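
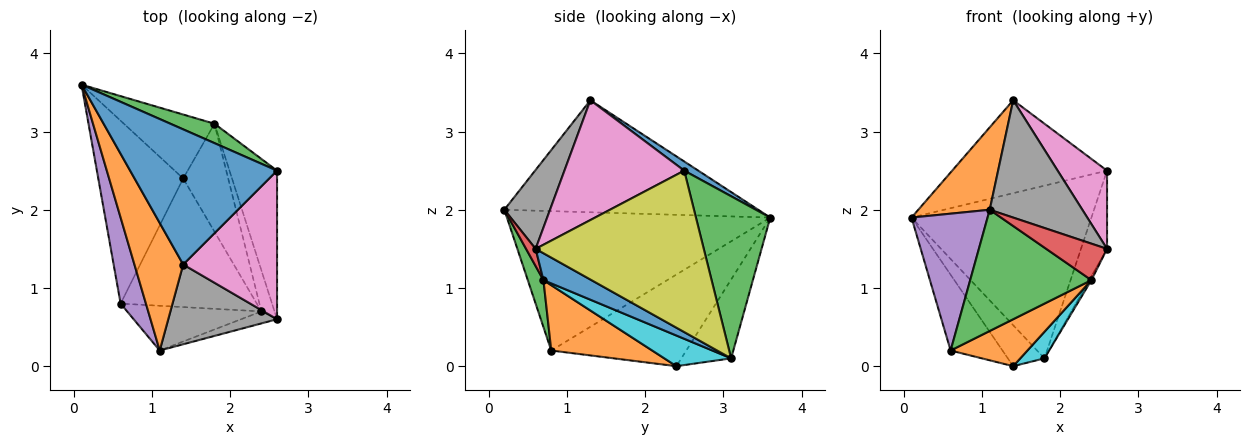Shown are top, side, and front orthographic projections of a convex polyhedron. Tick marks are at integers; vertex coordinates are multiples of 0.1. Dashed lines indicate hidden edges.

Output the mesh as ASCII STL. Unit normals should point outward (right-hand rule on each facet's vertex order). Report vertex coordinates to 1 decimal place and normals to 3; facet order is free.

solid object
 facet normal 0.051 0.566 0.823
  outer loop
   vertex 1.4 1.3 3.4
   vertex 2.6 2.5 2.5
   vertex 0.1 3.6 1.9
  endloop
 endfacet
 facet normal -0.888 -0.250 0.386
  outer loop
   vertex 1.4 1.3 3.4
   vertex 0.1 3.6 1.9
   vertex 1.1 0.2 2.0
  endloop
 endfacet
 facet normal 0.380 0.919 0.103
  outer loop
   vertex 1.8 3.1 0.1
   vertex 0.1 3.6 1.9
   vertex 2.6 2.5 2.5
  endloop
 endfacet
 facet normal -0.591 0.435 -0.679
  outer loop
   vertex 1.8 3.1 0.1
   vertex 1.4 2.4 0.0
   vertex 0.1 3.6 1.9
  endloop
 endfacet
 facet normal -0.946 -0.273 0.172
  outer loop
   vertex 0.6 0.8 0.2
   vertex 1.1 0.2 2.0
   vertex 0.1 3.6 1.9
  endloop
 endfacet
 facet normal -0.706 0.271 -0.654
  outer loop
   vertex 0.6 0.8 0.2
   vertex 0.1 3.6 1.9
   vertex 1.4 2.4 0.0
  endloop
 endfacet
 facet normal 0.749 -0.309 0.587
  outer loop
   vertex 2.6 0.6 1.5
   vertex 2.6 2.5 2.5
   vertex 1.4 1.3 3.4
  endloop
 endfacet
 facet normal 0.378 -0.766 0.521
  outer loop
   vertex 2.6 0.6 1.5
   vertex 1.4 1.3 3.4
   vertex 1.1 0.2 2.0
  endloop
 endfacet
 facet normal 0.949 0.147 -0.279
  outer loop
   vertex 2.6 0.6 1.5
   vertex 1.8 3.1 0.1
   vertex 2.6 2.5 2.5
  endloop
 endfacet
 facet normal 0.552 -0.200 -0.810
  outer loop
   vertex 2.4 0.7 1.1
   vertex 1.4 2.4 0.0
   vertex 1.8 3.1 0.1
  endloop
 endfacet
 facet normal 0.898 0.042 -0.438
  outer loop
   vertex 2.4 0.7 1.1
   vertex 1.8 3.1 0.1
   vertex 2.6 0.6 1.5
  endloop
 endfacet
 facet normal 0.411 -0.312 -0.856
  outer loop
   vertex 2.4 0.7 1.1
   vertex 0.6 0.8 0.2
   vertex 1.4 2.4 0.0
  endloop
 endfacet
 facet normal 0.120 -0.931 -0.344
  outer loop
   vertex 2.4 0.7 1.1
   vertex 1.1 0.2 2.0
   vertex 0.6 0.8 0.2
  endloop
 endfacet
 facet normal 0.148 -0.940 -0.309
  outer loop
   vertex 2.4 0.7 1.1
   vertex 2.6 0.6 1.5
   vertex 1.1 0.2 2.0
  endloop
 endfacet
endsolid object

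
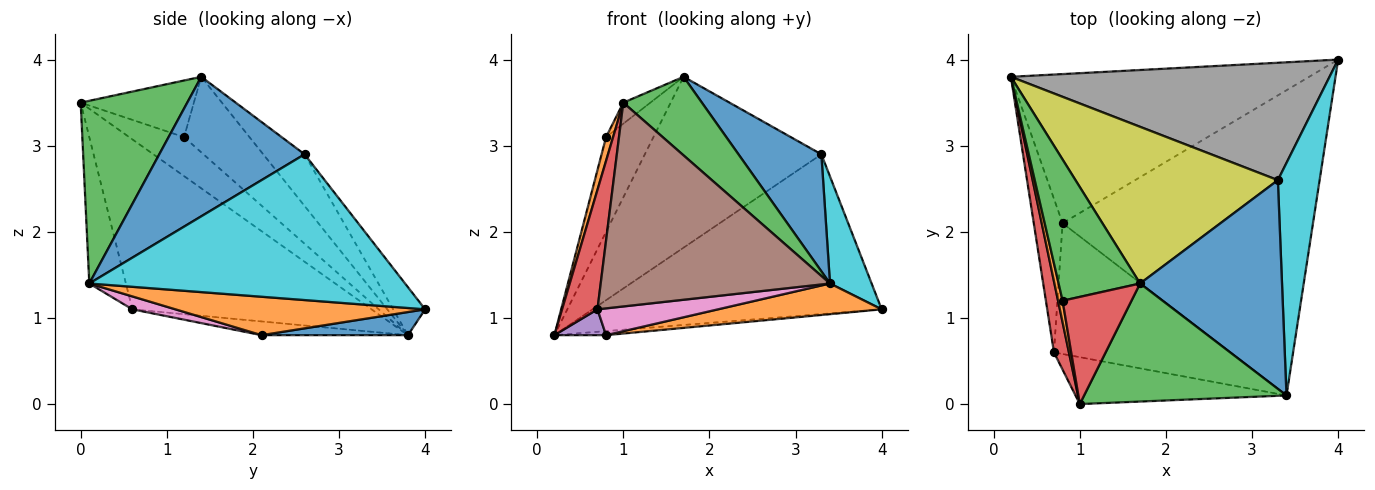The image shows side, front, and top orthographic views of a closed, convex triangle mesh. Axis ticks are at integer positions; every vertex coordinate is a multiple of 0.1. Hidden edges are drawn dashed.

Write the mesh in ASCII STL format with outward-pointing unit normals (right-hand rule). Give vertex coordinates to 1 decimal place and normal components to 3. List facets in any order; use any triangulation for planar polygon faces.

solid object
 facet normal 0.077 0.027 -0.997
  outer loop
   vertex 0.8 2.1 0.8
   vertex 0.2 3.8 0.8
   vertex 4.0 4.0 1.1
  endloop
 endfacet
 facet normal 0.151 -0.099 -0.984
  outer loop
   vertex 3.4 0.1 1.4
   vertex 0.8 2.1 0.8
   vertex 4.0 4.0 1.1
  endloop
 endfacet
 facet normal 0.601 -0.443 0.665
  outer loop
   vertex 1.7 1.4 3.8
   vertex 1.0 0.0 3.5
   vertex 3.4 0.1 1.4
  endloop
 endfacet
 facet normal -0.985 -0.146 0.087
  outer loop
   vertex 0.7 0.6 1.1
   vertex 1.0 0.0 3.5
   vertex 0.2 3.8 0.8
  endloop
 endfacet
 facet normal -0.425 -0.150 -0.892
  outer loop
   vertex 0.7 0.6 1.1
   vertex 0.2 3.8 0.8
   vertex 0.8 2.1 0.8
  endloop
 endfacet
 facet normal -0.154 -0.963 -0.222
  outer loop
   vertex 0.7 0.6 1.1
   vertex 3.4 0.1 1.4
   vertex 1.0 0.0 3.5
  endloop
 endfacet
 facet normal 0.071 -0.200 -0.977
  outer loop
   vertex 0.7 0.6 1.1
   vertex 0.8 2.1 0.8
   vertex 3.4 0.1 1.4
  endloop
 endfacet
 facet normal -0.089 0.803 0.590
  outer loop
   vertex 3.3 2.6 2.9
   vertex 4.0 4.0 1.1
   vertex 0.2 3.8 0.8
  endloop
 endfacet
 facet normal -0.170 0.726 0.666
  outer loop
   vertex 3.3 2.6 2.9
   vertex 0.2 3.8 0.8
   vertex 1.7 1.4 3.8
  endloop
 endfacet
 facet normal 0.954 -0.126 0.273
  outer loop
   vertex 3.3 2.6 2.9
   vertex 3.4 0.1 1.4
   vertex 4.0 4.0 1.1
  endloop
 endfacet
 facet normal 0.651 -0.371 0.662
  outer loop
   vertex 3.3 2.6 2.9
   vertex 1.7 1.4 3.8
   vertex 3.4 0.1 1.4
  endloop
 endfacet
 facet normal -0.985 -0.126 0.115
  outer loop
   vertex 0.8 1.2 3.1
   vertex 0.2 3.8 0.8
   vertex 1.0 0.0 3.5
  endloop
 endfacet
 facet normal -0.610 0.441 0.658
  outer loop
   vertex 0.8 1.2 3.1
   vertex 1.7 1.4 3.8
   vertex 0.2 3.8 0.8
  endloop
 endfacet
 facet normal -0.628 0.150 0.764
  outer loop
   vertex 0.8 1.2 3.1
   vertex 1.0 0.0 3.5
   vertex 1.7 1.4 3.8
  endloop
 endfacet
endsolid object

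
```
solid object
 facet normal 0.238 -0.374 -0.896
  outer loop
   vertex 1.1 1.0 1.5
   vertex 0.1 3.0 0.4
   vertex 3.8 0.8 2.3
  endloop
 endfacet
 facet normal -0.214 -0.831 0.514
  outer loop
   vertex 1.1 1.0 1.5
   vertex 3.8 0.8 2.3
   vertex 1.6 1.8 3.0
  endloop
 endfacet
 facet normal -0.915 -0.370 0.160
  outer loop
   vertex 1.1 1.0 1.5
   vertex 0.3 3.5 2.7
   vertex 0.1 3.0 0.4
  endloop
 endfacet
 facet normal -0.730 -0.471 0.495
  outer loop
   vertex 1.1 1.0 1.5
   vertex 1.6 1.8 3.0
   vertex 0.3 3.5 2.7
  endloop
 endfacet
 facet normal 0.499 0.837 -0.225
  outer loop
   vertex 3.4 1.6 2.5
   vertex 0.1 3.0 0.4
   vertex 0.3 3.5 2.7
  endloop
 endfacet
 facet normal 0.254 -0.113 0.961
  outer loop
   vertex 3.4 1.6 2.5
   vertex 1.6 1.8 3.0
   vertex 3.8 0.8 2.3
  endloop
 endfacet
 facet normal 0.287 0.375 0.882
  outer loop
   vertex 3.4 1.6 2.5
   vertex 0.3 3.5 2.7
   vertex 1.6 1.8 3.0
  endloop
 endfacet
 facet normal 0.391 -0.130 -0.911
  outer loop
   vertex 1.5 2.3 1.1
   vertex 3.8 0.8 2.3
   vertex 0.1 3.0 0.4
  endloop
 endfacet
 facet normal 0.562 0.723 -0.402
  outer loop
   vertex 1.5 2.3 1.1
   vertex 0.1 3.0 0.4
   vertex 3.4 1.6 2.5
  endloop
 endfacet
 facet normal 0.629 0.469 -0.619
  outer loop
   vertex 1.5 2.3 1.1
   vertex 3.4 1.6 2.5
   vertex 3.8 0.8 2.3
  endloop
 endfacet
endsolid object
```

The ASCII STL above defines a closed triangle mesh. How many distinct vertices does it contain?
7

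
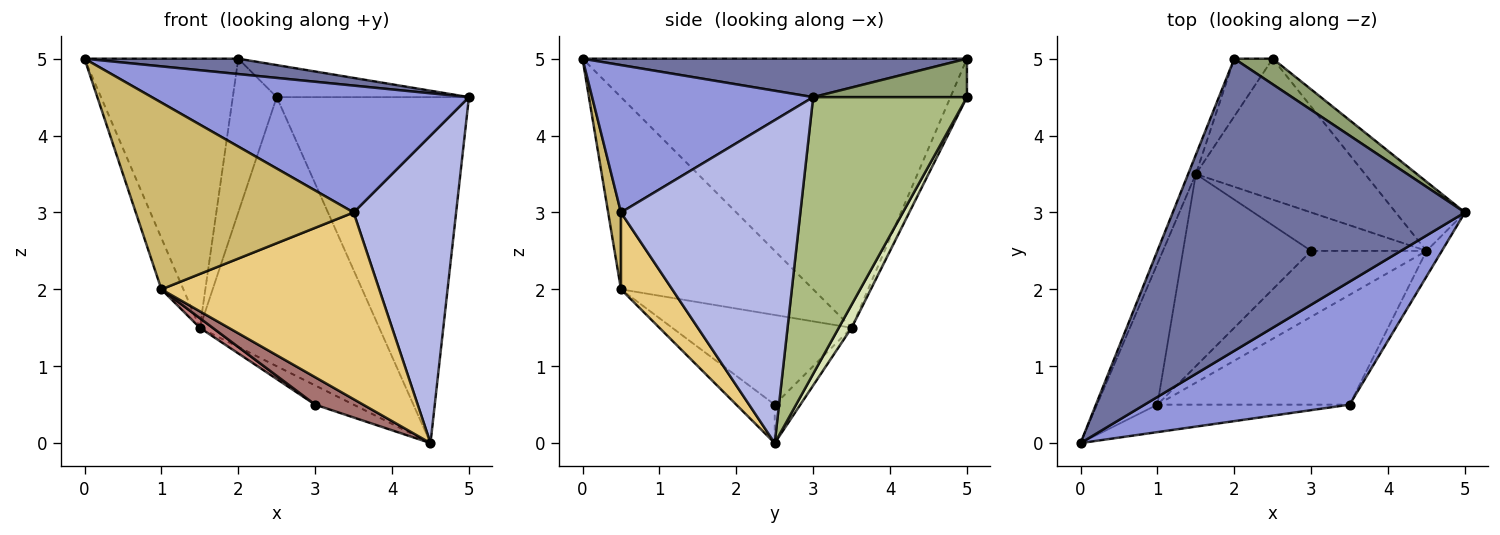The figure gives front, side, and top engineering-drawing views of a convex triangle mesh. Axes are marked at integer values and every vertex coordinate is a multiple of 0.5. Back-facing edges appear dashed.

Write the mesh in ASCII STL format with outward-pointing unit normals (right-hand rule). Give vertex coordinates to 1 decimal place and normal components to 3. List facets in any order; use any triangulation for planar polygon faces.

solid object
 facet normal 0.130 -0.052 0.990
  outer loop
   vertex 2.0 5.0 5.0
   vertex 0.0 0.0 5.0
   vertex 5.0 3.0 4.5
  endloop
 endfacet
 facet normal -0.928 0.371 -0.027
  outer loop
   vertex 1.5 3.5 1.5
   vertex 0.0 0.0 5.0
   vertex 2.0 5.0 5.0
  endloop
 endfacet
 facet normal 0.447 -0.642 0.623
  outer loop
   vertex 3.5 0.5 3.0
   vertex 5.0 3.0 4.5
   vertex 0.0 0.0 5.0
  endloop
 endfacet
 facet normal 0.868 -0.496 -0.041
  outer loop
   vertex 3.5 0.5 3.0
   vertex 4.5 2.5 0.0
   vertex 5.0 3.0 4.5
  endloop
 endfacet
 facet normal 0.530 0.662 0.530
  outer loop
   vertex 2.5 5.0 4.5
   vertex 2.0 5.0 5.0
   vertex 5.0 3.0 4.5
  endloop
 endfacet
 facet normal 0.617 0.772 -0.154
  outer loop
   vertex 2.5 5.0 4.5
   vertex 5.0 3.0 4.5
   vertex 4.5 2.5 0.0
  endloop
 endfacet
 facet normal -0.331 0.883 -0.331
  outer loop
   vertex 2.5 5.0 4.5
   vertex 1.5 3.5 1.5
   vertex 2.0 5.0 5.0
  endloop
 endfacet
 facet normal 0.063 0.884 -0.463
  outer loop
   vertex 2.5 5.0 4.5
   vertex 4.5 2.5 0.0
   vertex 1.5 3.5 1.5
  endloop
 endfacet
 facet normal -0.948 0.108 -0.298
  outer loop
   vertex 1.0 0.5 2.0
   vertex 0.0 0.0 5.0
   vertex 1.5 3.5 1.5
  endloop
 endfacet
 facet normal 0.058 -0.988 -0.145
  outer loop
   vertex 1.0 0.5 2.0
   vertex 3.5 0.5 3.0
   vertex 0.0 0.0 5.0
  endloop
 endfacet
 facet normal 0.199 -0.845 -0.497
  outer loop
   vertex 1.0 0.5 2.0
   vertex 4.5 2.5 0.0
   vertex 3.5 0.5 3.0
  endloop
 endfacet
 facet normal -0.286 0.429 -0.857
  outer loop
   vertex 3.0 2.5 0.5
   vertex 1.5 3.5 1.5
   vertex 4.5 2.5 0.0
  endloop
 endfacet
 facet normal -0.294 -0.368 -0.882
  outer loop
   vertex 3.0 2.5 0.5
   vertex 4.5 2.5 0.0
   vertex 1.0 0.5 2.0
  endloop
 endfacet
 facet normal -0.573 -0.041 -0.819
  outer loop
   vertex 3.0 2.5 0.5
   vertex 1.0 0.5 2.0
   vertex 1.5 3.5 1.5
  endloop
 endfacet
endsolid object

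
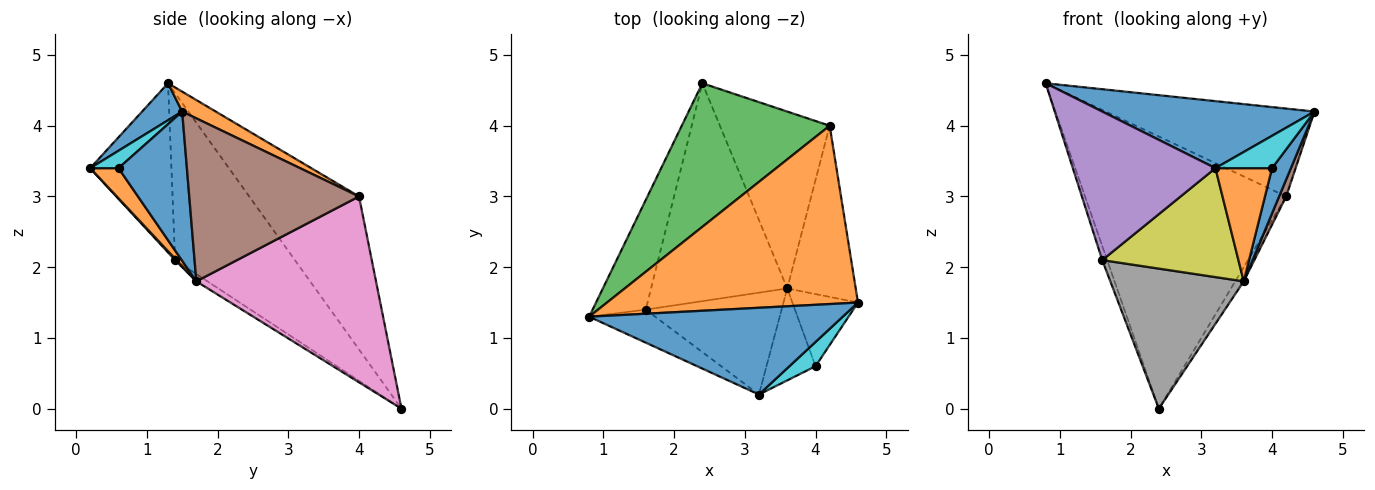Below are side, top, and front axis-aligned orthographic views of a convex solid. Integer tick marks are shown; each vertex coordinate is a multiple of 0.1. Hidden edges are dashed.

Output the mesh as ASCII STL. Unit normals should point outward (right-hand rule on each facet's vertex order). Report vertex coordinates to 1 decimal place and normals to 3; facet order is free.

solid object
 facet normal 0.115 -0.607 0.786
  outer loop
   vertex 3.2 0.2 3.4
   vertex 4.6 1.5 4.2
   vertex 0.8 1.3 4.6
  endloop
 endfacet
 facet normal 0.071 0.441 0.895
  outer loop
   vertex 4.2 4.0 3.0
   vertex 0.8 1.3 4.6
   vertex 4.6 1.5 4.2
  endloop
 endfacet
 facet normal -0.435 0.797 0.420
  outer loop
   vertex 4.2 4.0 3.0
   vertex 2.4 4.6 0.0
   vertex 0.8 1.3 4.6
  endloop
 endfacet
 facet normal -0.952 0.039 -0.303
  outer loop
   vertex 1.6 1.4 2.1
   vertex 0.8 1.3 4.6
   vertex 2.4 4.6 0.0
  endloop
 endfacet
 facet normal -0.486 -0.853 -0.190
  outer loop
   vertex 1.6 1.4 2.1
   vertex 3.2 0.2 3.4
   vertex 0.8 1.3 4.6
  endloop
 endfacet
 facet normal 0.921 -0.038 -0.387
  outer loop
   vertex 3.6 1.7 1.8
   vertex 4.2 4.0 3.0
   vertex 4.6 1.5 4.2
  endloop
 endfacet
 facet normal 0.860 0.041 -0.508
  outer loop
   vertex 3.6 1.7 1.8
   vertex 2.4 4.6 0.0
   vertex 4.2 4.0 3.0
  endloop
 endfacet
 facet normal -0.045 -0.540 -0.840
  outer loop
   vertex 3.6 1.7 1.8
   vertex 1.6 1.4 2.1
   vertex 2.4 4.6 0.0
  endloop
 endfacet
 facet normal 0.007 -0.730 -0.683
  outer loop
   vertex 3.6 1.7 1.8
   vertex 3.2 0.2 3.4
   vertex 1.6 1.4 2.1
  endloop
 endfacet
 facet normal 0.371 -0.743 0.557
  outer loop
   vertex 4.0 0.6 3.4
   vertex 4.6 1.5 4.2
   vertex 3.2 0.2 3.4
  endloop
 endfacet
 facet normal 0.888 -0.245 -0.390
  outer loop
   vertex 4.0 0.6 3.4
   vertex 3.6 1.7 1.8
   vertex 4.6 1.5 4.2
  endloop
 endfacet
 facet normal 0.362 -0.724 -0.588
  outer loop
   vertex 4.0 0.6 3.4
   vertex 3.2 0.2 3.4
   vertex 3.6 1.7 1.8
  endloop
 endfacet
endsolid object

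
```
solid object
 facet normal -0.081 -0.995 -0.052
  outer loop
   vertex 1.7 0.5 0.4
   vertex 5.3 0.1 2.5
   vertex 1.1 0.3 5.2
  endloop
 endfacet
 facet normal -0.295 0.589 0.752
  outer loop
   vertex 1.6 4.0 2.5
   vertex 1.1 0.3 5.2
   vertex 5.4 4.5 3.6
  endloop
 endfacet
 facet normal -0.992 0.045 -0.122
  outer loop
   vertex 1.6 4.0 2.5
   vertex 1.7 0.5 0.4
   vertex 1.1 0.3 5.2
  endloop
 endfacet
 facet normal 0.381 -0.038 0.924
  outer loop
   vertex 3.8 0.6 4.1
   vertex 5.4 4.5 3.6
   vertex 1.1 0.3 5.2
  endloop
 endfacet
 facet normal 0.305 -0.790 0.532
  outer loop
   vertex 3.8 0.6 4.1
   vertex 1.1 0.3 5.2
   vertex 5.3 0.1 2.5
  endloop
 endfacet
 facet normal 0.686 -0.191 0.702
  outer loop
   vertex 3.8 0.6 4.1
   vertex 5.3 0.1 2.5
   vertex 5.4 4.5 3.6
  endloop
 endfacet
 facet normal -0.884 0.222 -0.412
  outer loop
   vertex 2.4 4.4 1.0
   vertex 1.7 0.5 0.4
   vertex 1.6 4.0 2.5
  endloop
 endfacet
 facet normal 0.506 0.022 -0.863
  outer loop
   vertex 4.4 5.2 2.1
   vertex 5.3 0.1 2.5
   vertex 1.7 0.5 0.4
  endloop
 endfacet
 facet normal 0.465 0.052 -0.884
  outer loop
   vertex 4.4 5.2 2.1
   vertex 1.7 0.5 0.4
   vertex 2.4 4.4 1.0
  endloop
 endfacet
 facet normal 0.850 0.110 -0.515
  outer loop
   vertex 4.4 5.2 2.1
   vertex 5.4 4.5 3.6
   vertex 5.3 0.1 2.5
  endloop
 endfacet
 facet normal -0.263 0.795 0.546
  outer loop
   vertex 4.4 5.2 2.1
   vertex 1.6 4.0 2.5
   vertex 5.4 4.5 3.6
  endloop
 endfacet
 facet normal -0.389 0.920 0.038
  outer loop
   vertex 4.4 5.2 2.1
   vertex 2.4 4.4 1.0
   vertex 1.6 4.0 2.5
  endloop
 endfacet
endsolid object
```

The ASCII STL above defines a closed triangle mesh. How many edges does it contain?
18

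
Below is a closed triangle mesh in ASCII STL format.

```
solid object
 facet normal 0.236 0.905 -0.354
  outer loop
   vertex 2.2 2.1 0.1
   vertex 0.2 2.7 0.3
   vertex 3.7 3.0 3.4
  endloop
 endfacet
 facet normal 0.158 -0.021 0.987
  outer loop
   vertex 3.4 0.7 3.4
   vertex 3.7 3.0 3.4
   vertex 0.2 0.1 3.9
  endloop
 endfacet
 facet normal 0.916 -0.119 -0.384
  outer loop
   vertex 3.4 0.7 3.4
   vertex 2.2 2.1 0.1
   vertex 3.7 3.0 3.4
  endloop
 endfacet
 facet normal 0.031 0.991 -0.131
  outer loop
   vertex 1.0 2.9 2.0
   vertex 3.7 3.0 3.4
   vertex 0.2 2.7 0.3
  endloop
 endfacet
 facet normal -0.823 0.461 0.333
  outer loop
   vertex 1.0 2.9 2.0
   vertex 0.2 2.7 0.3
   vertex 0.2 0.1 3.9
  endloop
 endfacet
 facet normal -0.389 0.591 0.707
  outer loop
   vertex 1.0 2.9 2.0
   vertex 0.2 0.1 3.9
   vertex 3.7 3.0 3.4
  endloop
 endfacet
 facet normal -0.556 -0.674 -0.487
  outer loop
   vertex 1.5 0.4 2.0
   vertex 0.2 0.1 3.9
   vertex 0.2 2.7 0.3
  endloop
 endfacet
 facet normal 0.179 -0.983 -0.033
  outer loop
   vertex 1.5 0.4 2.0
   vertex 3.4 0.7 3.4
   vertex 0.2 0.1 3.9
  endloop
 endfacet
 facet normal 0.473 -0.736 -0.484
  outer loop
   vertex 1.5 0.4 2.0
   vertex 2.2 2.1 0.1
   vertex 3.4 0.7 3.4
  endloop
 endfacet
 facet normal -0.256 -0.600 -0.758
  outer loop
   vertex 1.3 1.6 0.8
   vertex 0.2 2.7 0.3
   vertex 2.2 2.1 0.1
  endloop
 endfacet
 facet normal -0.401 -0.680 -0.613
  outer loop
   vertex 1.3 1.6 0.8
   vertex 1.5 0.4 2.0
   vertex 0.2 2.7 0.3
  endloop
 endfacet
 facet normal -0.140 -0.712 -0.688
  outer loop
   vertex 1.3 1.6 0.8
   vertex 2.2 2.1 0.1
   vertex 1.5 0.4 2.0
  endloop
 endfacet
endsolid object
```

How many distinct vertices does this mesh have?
8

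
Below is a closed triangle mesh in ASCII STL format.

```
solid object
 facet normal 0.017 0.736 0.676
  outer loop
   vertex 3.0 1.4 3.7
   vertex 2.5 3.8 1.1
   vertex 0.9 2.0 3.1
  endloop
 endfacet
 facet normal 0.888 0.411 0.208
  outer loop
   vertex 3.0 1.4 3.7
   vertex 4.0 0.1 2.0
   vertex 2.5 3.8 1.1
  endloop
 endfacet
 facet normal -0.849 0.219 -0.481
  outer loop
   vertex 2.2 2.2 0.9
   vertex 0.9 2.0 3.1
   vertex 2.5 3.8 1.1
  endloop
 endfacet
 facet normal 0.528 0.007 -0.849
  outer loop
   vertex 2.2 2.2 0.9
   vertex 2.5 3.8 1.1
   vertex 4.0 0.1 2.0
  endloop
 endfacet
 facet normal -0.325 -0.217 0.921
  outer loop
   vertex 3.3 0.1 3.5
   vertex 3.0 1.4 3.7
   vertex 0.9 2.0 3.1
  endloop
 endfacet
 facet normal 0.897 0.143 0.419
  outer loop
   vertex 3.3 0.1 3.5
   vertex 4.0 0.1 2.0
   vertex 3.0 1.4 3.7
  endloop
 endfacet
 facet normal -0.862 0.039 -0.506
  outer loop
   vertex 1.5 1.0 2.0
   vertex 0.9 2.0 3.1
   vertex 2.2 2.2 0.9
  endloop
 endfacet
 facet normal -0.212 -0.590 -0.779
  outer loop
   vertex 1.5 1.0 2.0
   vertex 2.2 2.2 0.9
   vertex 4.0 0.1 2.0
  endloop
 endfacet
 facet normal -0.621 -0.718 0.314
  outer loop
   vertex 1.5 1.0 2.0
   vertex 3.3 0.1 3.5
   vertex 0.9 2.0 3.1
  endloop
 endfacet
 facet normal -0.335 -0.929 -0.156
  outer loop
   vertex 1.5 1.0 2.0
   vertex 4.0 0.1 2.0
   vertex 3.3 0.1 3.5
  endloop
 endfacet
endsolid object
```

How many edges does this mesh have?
15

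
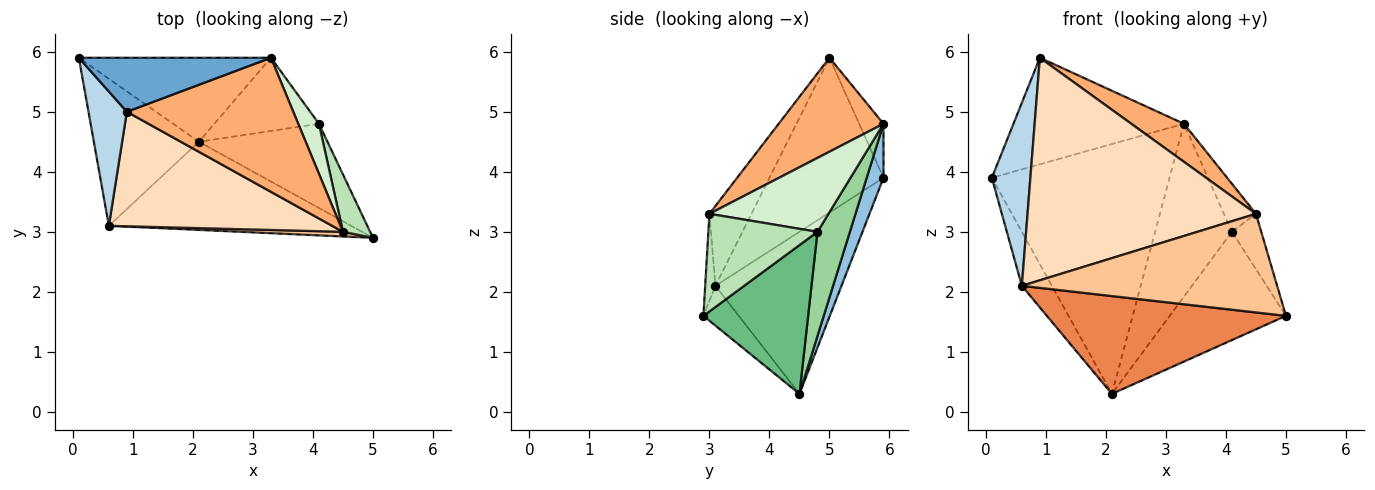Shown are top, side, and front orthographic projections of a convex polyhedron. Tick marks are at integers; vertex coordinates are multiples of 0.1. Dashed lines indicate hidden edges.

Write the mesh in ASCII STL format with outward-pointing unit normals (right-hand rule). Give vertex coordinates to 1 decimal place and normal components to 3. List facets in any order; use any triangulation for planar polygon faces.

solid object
 facet normal -0.126 0.885 0.449
  outer loop
   vertex 3.3 5.9 4.8
   vertex 0.1 5.9 3.9
   vertex 0.9 5.0 5.9
  endloop
 endfacet
 facet normal 0.089 0.944 -0.318
  outer loop
   vertex 3.3 5.9 4.8
   vertex 2.1 4.5 0.3
   vertex 0.1 5.9 3.9
  endloop
 endfacet
 facet normal -0.922 -0.312 0.229
  outer loop
   vertex 0.6 3.1 2.1
   vertex 0.9 5.0 5.9
   vertex 0.1 5.9 3.9
  endloop
 endfacet
 facet normal -0.823 0.196 -0.533
  outer loop
   vertex 0.6 3.1 2.1
   vertex 0.1 5.9 3.9
   vertex 2.1 4.5 0.3
  endloop
 endfacet
 facet normal -0.109 -0.738 -0.665
  outer loop
   vertex 0.6 3.1 2.1
   vertex 2.1 4.5 0.3
   vertex 5.0 2.9 1.6
  endloop
 endfacet
 facet normal 0.477 -0.240 0.845
  outer loop
   vertex 4.5 3.0 3.3
   vertex 3.3 5.9 4.8
   vertex 0.9 5.0 5.9
  endloop
 endfacet
 facet normal -0.040 -0.998 0.047
  outer loop
   vertex 4.5 3.0 3.3
   vertex 0.6 3.1 2.1
   vertex 5.0 2.9 1.6
  endloop
 endfacet
 facet normal -0.161 -0.878 0.452
  outer loop
   vertex 4.5 3.0 3.3
   vertex 0.9 5.0 5.9
   vertex 0.6 3.1 2.1
  endloop
 endfacet
 facet normal 0.579 0.643 -0.501
  outer loop
   vertex 4.1 4.8 3.0
   vertex 5.0 2.9 1.6
   vertex 2.1 4.5 0.3
  endloop
 endfacet
 facet normal 0.362 0.858 -0.364
  outer loop
   vertex 4.1 4.8 3.0
   vertex 2.1 4.5 0.3
   vertex 3.3 5.9 4.8
  endloop
 endfacet
 facet normal 0.933 0.251 0.260
  outer loop
   vertex 4.1 4.8 3.0
   vertex 4.5 3.0 3.3
   vertex 5.0 2.9 1.6
  endloop
 endfacet
 facet normal 0.932 0.251 0.261
  outer loop
   vertex 4.1 4.8 3.0
   vertex 3.3 5.9 4.8
   vertex 4.5 3.0 3.3
  endloop
 endfacet
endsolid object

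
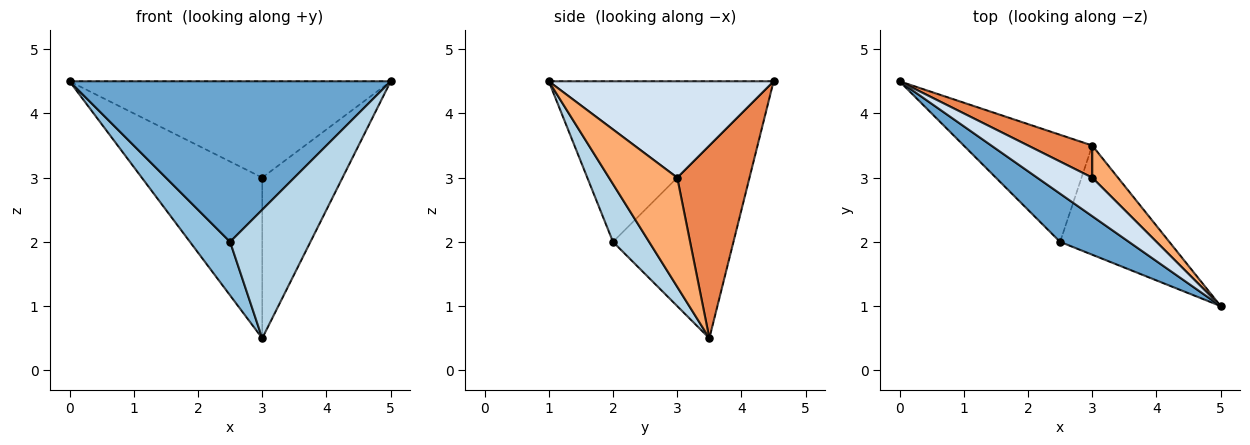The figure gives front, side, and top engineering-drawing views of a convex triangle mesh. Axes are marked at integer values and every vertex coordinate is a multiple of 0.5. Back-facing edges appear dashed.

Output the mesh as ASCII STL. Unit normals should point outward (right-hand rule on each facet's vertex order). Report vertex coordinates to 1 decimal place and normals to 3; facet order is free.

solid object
 facet normal -0.557 -0.796 0.239
  outer loop
   vertex 2.5 2.0 2.0
   vertex 5.0 1.0 4.5
   vertex 0.0 4.5 4.5
  endloop
 endfacet
 facet normal -0.802 -0.267 -0.535
  outer loop
   vertex 2.5 2.0 2.0
   vertex 0.0 4.5 4.5
   vertex 3.0 3.5 0.5
  endloop
 endfacet
 facet normal 0.324 -0.721 -0.613
  outer loop
   vertex 2.5 2.0 2.0
   vertex 3.0 3.5 0.5
   vertex 5.0 1.0 4.5
  endloop
 endfacet
 facet normal 0.545 0.778 0.311
  outer loop
   vertex 3.0 3.0 3.0
   vertex 0.0 4.5 4.5
   vertex 5.0 1.0 4.5
  endloop
 endfacet
 facet normal 0.507 0.845 0.169
  outer loop
   vertex 3.0 3.0 3.0
   vertex 3.0 3.5 0.5
   vertex 0.0 4.5 4.5
  endloop
 endfacet
 facet normal 0.640 0.753 0.151
  outer loop
   vertex 3.0 3.0 3.0
   vertex 5.0 1.0 4.5
   vertex 3.0 3.5 0.5
  endloop
 endfacet
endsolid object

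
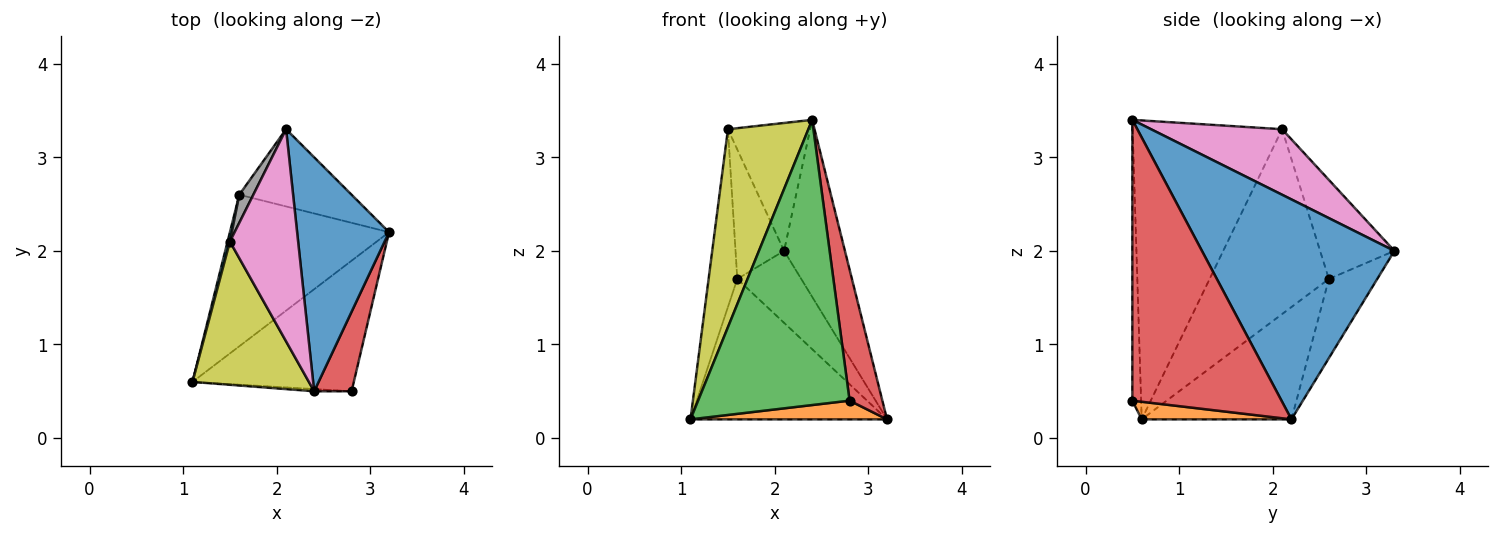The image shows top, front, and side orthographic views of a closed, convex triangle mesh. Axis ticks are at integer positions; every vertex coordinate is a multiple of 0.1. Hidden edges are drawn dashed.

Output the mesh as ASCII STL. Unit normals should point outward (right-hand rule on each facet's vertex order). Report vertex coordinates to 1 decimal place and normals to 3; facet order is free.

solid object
 facet normal 0.886 0.280 0.370
  outer loop
   vertex 2.4 0.5 3.4
   vertex 3.2 2.2 0.2
   vertex 2.1 3.3 2.0
  endloop
 endfacet
 facet normal 0.107 -0.141 -0.984
  outer loop
   vertex 2.8 0.5 0.4
   vertex 1.1 0.6 0.2
   vertex 3.2 2.2 0.2
  endloop
 endfacet
 facet normal -0.058 -0.998 -0.008
  outer loop
   vertex 2.8 0.5 0.4
   vertex 2.4 0.5 3.4
   vertex 1.1 0.6 0.2
  endloop
 endfacet
 facet normal 0.969 -0.213 0.129
  outer loop
   vertex 2.8 0.5 0.4
   vertex 3.2 2.2 0.2
   vertex 2.4 0.5 3.4
  endloop
 endfacet
 facet normal -0.460 0.604 -0.651
  outer loop
   vertex 1.6 2.6 1.7
   vertex 3.2 2.2 0.2
   vertex 1.1 0.6 0.2
  endloop
 endfacet
 facet normal -0.458 0.606 -0.650
  outer loop
   vertex 1.6 2.6 1.7
   vertex 2.1 3.3 2.0
   vertex 3.2 2.2 0.2
  endloop
 endfacet
 facet normal 0.635 0.399 0.661
  outer loop
   vertex 1.5 2.1 3.3
   vertex 2.4 0.5 3.4
   vertex 2.1 3.3 2.0
  endloop
 endfacet
 facet normal -0.831 0.543 0.118
  outer loop
   vertex 1.5 2.1 3.3
   vertex 2.1 3.3 2.0
   vertex 1.6 2.6 1.7
  endloop
 endfacet
 facet normal -0.833 -0.448 0.324
  outer loop
   vertex 1.5 2.1 3.3
   vertex 1.1 0.6 0.2
   vertex 2.4 0.5 3.4
  endloop
 endfacet
 facet normal -0.972 0.234 0.012
  outer loop
   vertex 1.5 2.1 3.3
   vertex 1.6 2.6 1.7
   vertex 1.1 0.6 0.2
  endloop
 endfacet
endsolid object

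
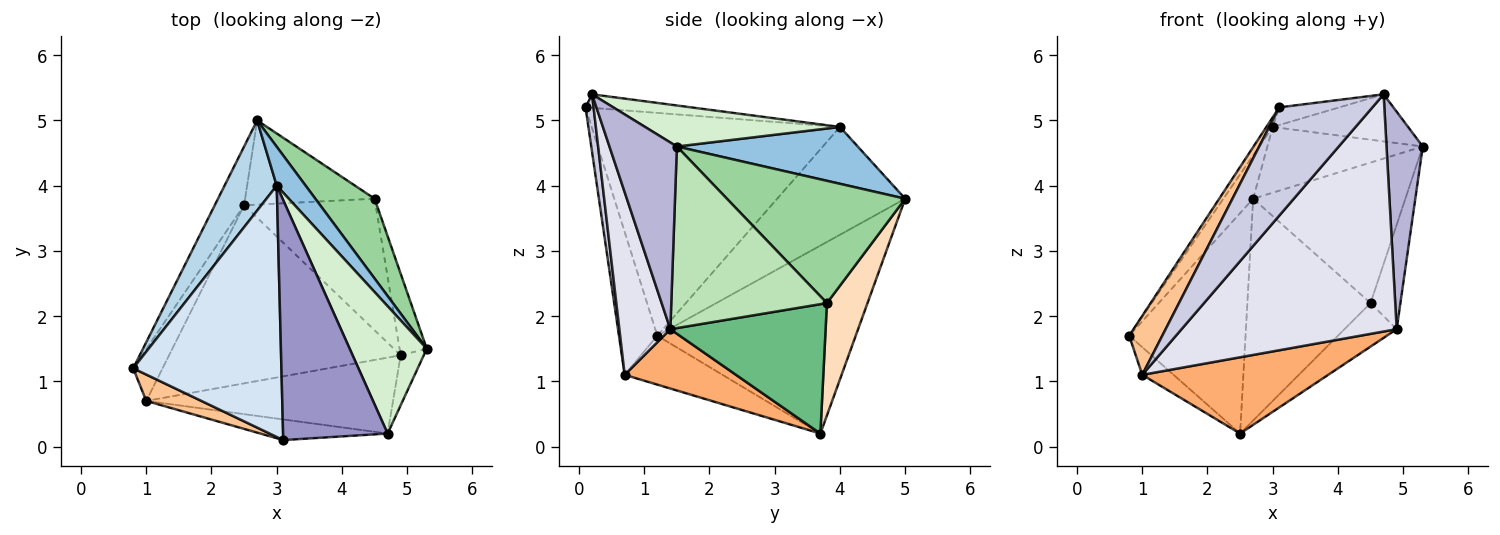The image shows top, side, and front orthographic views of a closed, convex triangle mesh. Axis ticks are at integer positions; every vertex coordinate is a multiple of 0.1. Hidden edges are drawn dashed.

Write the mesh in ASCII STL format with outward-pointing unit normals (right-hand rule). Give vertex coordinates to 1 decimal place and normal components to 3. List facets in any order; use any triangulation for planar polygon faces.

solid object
 facet normal -0.855 0.501 -0.134
  outer loop
   vertex 2.5 3.7 0.2
   vertex 0.8 1.2 1.7
   vertex 2.7 5.0 3.8
  endloop
 endfacet
 facet normal 0.708 0.608 0.360
  outer loop
   vertex 3.0 4.0 4.9
   vertex 5.3 1.5 4.6
   vertex 2.7 5.0 3.8
  endloop
 endfacet
 facet normal -0.881 0.205 0.426
  outer loop
   vertex 3.0 4.0 4.9
   vertex 2.7 5.0 3.8
   vertex 0.8 1.2 1.7
  endloop
 endfacet
 facet normal -0.832 0.021 0.554
  outer loop
   vertex 3.0 4.0 4.9
   vertex 0.8 1.2 1.7
   vertex 3.1 0.1 5.2
  endloop
 endfacet
 facet normal -0.827 0.265 -0.496
  outer loop
   vertex 1.0 0.7 1.1
   vertex 0.8 1.2 1.7
   vertex 2.5 3.7 0.2
  endloop
 endfacet
 facet normal 0.229 -0.383 -0.895
  outer loop
   vertex 1.0 0.7 1.1
   vertex 2.5 3.7 0.2
   vertex 4.9 1.4 1.8
  endloop
 endfacet
 facet normal -0.727 -0.627 0.280
  outer loop
   vertex 1.0 0.7 1.1
   vertex 3.1 0.1 5.2
   vertex 0.8 1.2 1.7
  endloop
 endfacet
 facet normal 0.294 0.894 -0.339
  outer loop
   vertex 4.5 3.8 2.2
   vertex 2.5 3.7 0.2
   vertex 2.7 5.0 3.8
  endloop
 endfacet
 facet normal 0.682 0.229 -0.694
  outer loop
   vertex 4.5 3.8 2.2
   vertex 4.9 1.4 1.8
   vertex 2.5 3.7 0.2
  endloop
 endfacet
 facet normal 0.714 0.609 0.346
  outer loop
   vertex 4.5 3.8 2.2
   vertex 2.7 5.0 3.8
   vertex 5.3 1.5 4.6
  endloop
 endfacet
 facet normal 0.972 0.186 -0.145
  outer loop
   vertex 4.5 3.8 2.2
   vertex 5.3 1.5 4.6
   vertex 4.9 1.4 1.8
  endloop
 endfacet
 facet normal 0.447 0.310 0.839
  outer loop
   vertex 4.7 0.2 5.4
   vertex 5.3 1.5 4.6
   vertex 3.0 4.0 4.9
  endloop
 endfacet
 facet normal -0.128 0.073 0.989
  outer loop
   vertex 4.7 0.2 5.4
   vertex 3.0 4.0 4.9
   vertex 3.1 0.1 5.2
  endloop
 endfacet
 facet normal 0.876 -0.471 -0.108
  outer loop
   vertex 4.7 0.2 5.4
   vertex 4.9 1.4 1.8
   vertex 5.3 1.5 4.6
  endloop
 endfacet
 facet normal 0.084 -0.979 -0.187
  outer loop
   vertex 4.7 0.2 5.4
   vertex 3.1 0.1 5.2
   vertex 1.0 0.7 1.1
  endloop
 endfacet
 facet normal 0.220 -0.929 -0.297
  outer loop
   vertex 4.7 0.2 5.4
   vertex 1.0 0.7 1.1
   vertex 4.9 1.4 1.8
  endloop
 endfacet
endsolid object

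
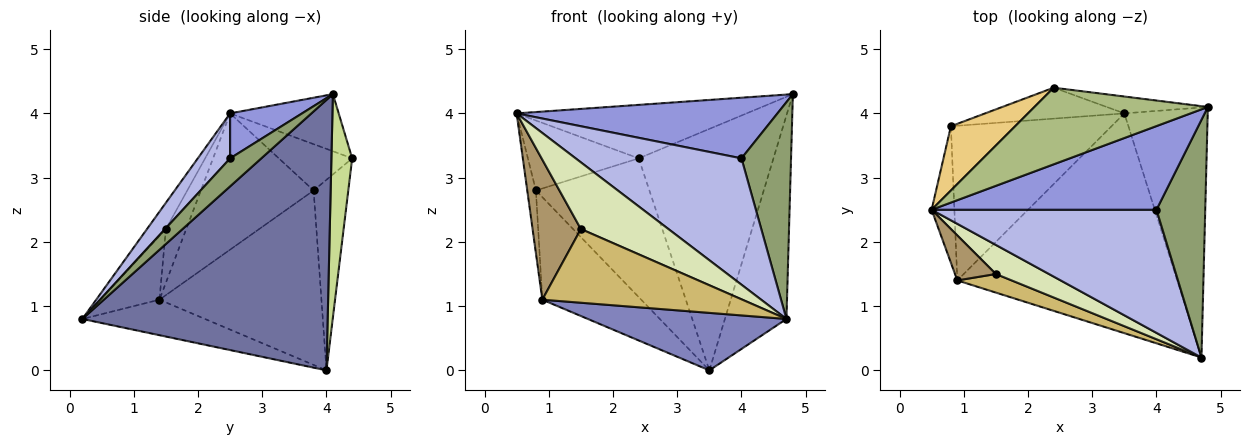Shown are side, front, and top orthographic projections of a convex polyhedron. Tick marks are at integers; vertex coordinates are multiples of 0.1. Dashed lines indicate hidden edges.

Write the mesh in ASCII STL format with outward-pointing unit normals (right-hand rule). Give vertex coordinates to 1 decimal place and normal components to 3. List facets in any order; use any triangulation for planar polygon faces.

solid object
 facet normal 0.929 0.233 -0.286
  outer loop
   vertex 3.5 4.0 0.0
   vertex 4.8 4.1 4.3
   vertex 4.7 0.2 0.8
  endloop
 endfacet
 facet normal -0.154 -0.250 -0.956
  outer loop
   vertex 0.9 1.4 1.1
   vertex 3.5 4.0 0.0
   vertex 4.7 0.2 0.8
  endloop
 endfacet
 facet normal 0.160 -0.579 0.799
  outer loop
   vertex 4.0 2.5 3.3
   vertex 4.8 4.1 4.3
   vertex 0.5 2.5 4.0
  endloop
 endfacet
 facet normal 0.138 -0.709 0.691
  outer loop
   vertex 4.0 2.5 3.3
   vertex 0.5 2.5 4.0
   vertex 4.7 0.2 0.8
  endloop
 endfacet
 facet normal 0.391 -0.620 0.680
  outer loop
   vertex 4.0 2.5 3.3
   vertex 4.7 0.2 0.8
   vertex 4.8 4.1 4.3
  endloop
 endfacet
 facet normal -0.261 0.552 0.792
  outer loop
   vertex 2.4 4.4 3.3
   vertex 0.5 2.5 4.0
   vertex 4.8 4.1 4.3
  endloop
 endfacet
 facet normal 0.152 0.986 -0.069
  outer loop
   vertex 2.4 4.4 3.3
   vertex 4.8 4.1 4.3
   vertex 3.5 4.0 0.0
  endloop
 endfacet
 facet normal -0.194 -0.899 0.392
  outer loop
   vertex 1.5 1.5 2.2
   vertex 4.7 0.2 0.8
   vertex 0.5 2.5 4.0
  endloop
 endfacet
 facet normal -0.373 -0.883 0.284
  outer loop
   vertex 1.5 1.5 2.2
   vertex 0.5 2.5 4.0
   vertex 0.9 1.4 1.1
  endloop
 endfacet
 facet normal -0.276 -0.932 0.235
  outer loop
   vertex 1.5 1.5 2.2
   vertex 0.9 1.4 1.1
   vertex 4.7 0.2 0.8
  endloop
 endfacet
 facet normal -0.438 0.662 0.608
  outer loop
   vertex 0.8 3.8 2.8
   vertex 0.5 2.5 4.0
   vertex 2.4 4.4 3.3
  endloop
 endfacet
 facet normal -0.286 0.935 -0.209
  outer loop
   vertex 0.8 3.8 2.8
   vertex 2.4 4.4 3.3
   vertex 3.5 4.0 0.0
  endloop
 endfacet
 facet normal -0.984 0.075 -0.164
  outer loop
   vertex 0.8 3.8 2.8
   vertex 0.9 1.4 1.1
   vertex 0.5 2.5 4.0
  endloop
 endfacet
 facet normal -0.671 0.410 -0.618
  outer loop
   vertex 0.8 3.8 2.8
   vertex 3.5 4.0 0.0
   vertex 0.9 1.4 1.1
  endloop
 endfacet
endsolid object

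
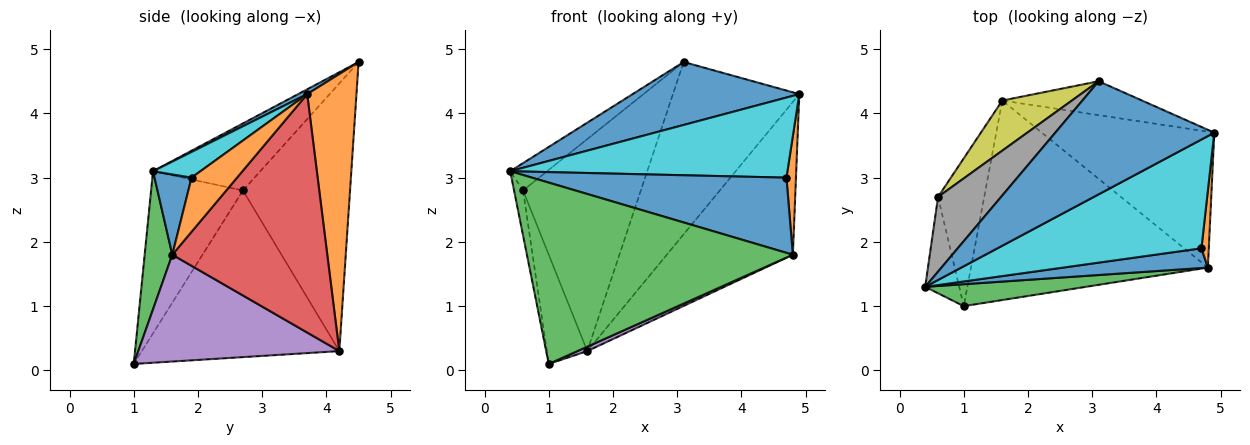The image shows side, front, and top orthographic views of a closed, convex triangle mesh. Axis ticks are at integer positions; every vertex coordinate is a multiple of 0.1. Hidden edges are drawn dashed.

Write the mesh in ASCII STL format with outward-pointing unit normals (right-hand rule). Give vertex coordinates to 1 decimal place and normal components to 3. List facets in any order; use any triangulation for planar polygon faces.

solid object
 facet normal 0.026 -0.486 0.873
  outer loop
   vertex 3.1 4.5 4.8
   vertex 0.4 1.3 3.1
   vertex 4.9 3.7 4.3
  endloop
 endfacet
 facet normal 0.357 0.916 -0.180
  outer loop
   vertex 1.6 4.2 0.3
   vertex 3.1 4.5 4.8
   vertex 4.9 3.7 4.3
  endloop
 endfacet
 facet normal 0.103 -0.988 0.119
  outer loop
   vertex 4.8 1.6 1.8
   vertex 0.4 1.3 3.1
   vertex 1.0 1.0 0.1
  endloop
 endfacet
 facet normal 0.677 0.550 -0.489
  outer loop
   vertex 4.8 1.6 1.8
   vertex 1.6 4.2 0.3
   vertex 4.9 3.7 4.3
  endloop
 endfacet
 facet normal 0.411 -0.020 -0.911
  outer loop
   vertex 4.8 1.6 1.8
   vertex 1.0 1.0 0.1
   vertex 1.6 4.2 0.3
  endloop
 endfacet
 facet normal -0.974 0.095 -0.204
  outer loop
   vertex 0.6 2.7 2.8
   vertex 1.0 1.0 0.1
   vertex 0.4 1.3 3.1
  endloop
 endfacet
 facet normal -0.945 0.194 -0.262
  outer loop
   vertex 0.6 2.7 2.8
   vertex 1.6 4.2 0.3
   vertex 1.0 1.0 0.1
  endloop
 endfacet
 facet normal -0.707 0.243 0.664
  outer loop
   vertex 0.6 2.7 2.8
   vertex 0.4 1.3 3.1
   vertex 3.1 4.5 4.8
  endloop
 endfacet
 facet normal -0.663 0.729 0.172
  outer loop
   vertex 0.6 2.7 2.8
   vertex 3.1 4.5 4.8
   vertex 1.6 4.2 0.3
  endloop
 endfacet
 facet normal 0.101 -0.590 0.801
  outer loop
   vertex 4.7 1.9 3.0
   vertex 4.9 3.7 4.3
   vertex 0.4 1.3 3.1
  endloop
 endfacet
 facet normal 0.139 -0.958 0.251
  outer loop
   vertex 4.7 1.9 3.0
   vertex 0.4 1.3 3.1
   vertex 4.8 1.6 1.8
  endloop
 endfacet
 facet normal 0.970 -0.203 0.132
  outer loop
   vertex 4.7 1.9 3.0
   vertex 4.8 1.6 1.8
   vertex 4.9 3.7 4.3
  endloop
 endfacet
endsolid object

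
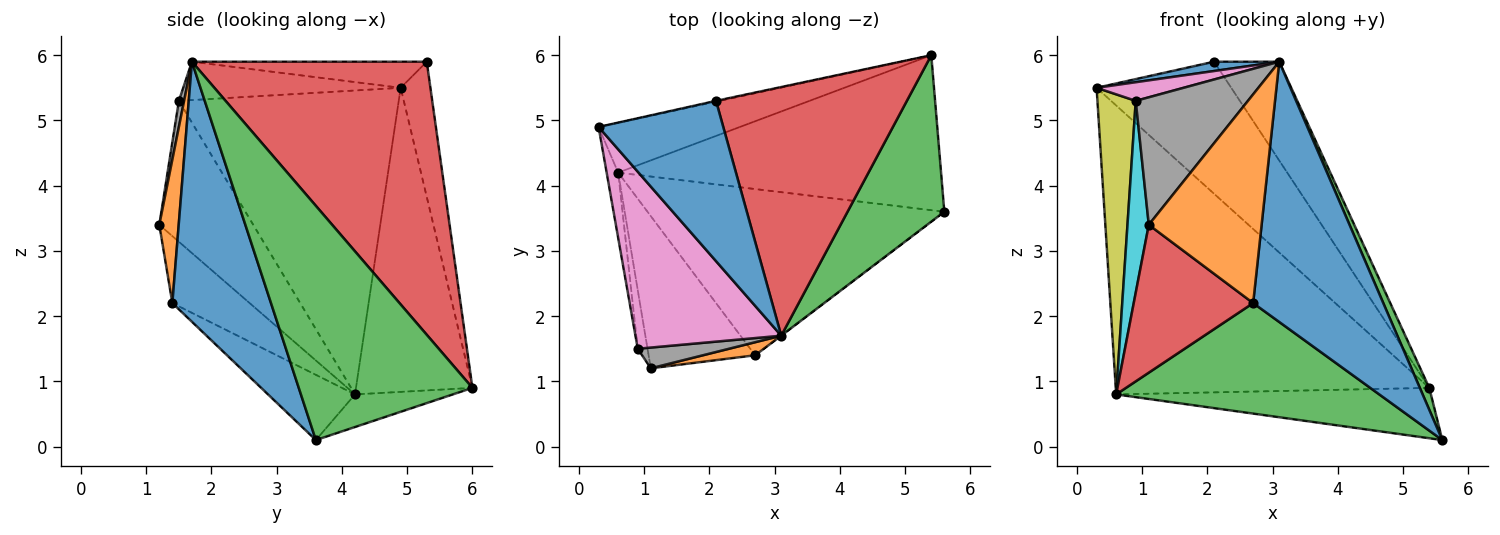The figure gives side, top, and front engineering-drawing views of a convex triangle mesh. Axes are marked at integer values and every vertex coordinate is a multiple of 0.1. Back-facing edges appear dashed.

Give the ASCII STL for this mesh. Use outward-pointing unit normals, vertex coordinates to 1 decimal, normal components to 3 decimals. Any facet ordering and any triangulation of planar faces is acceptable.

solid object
 facet normal -0.205 -0.057 0.977
  outer loop
   vertex 3.1 1.7 5.9
   vertex 2.1 5.3 5.9
   vertex 0.3 4.9 5.5
  endloop
 endfacet
 facet normal -0.096 0.308 -0.947
  outer loop
   vertex 5.4 6.0 0.9
   vertex 5.6 3.6 0.1
   vertex 0.6 4.2 0.8
  endloop
 endfacet
 facet normal 0.923 -0.050 0.381
  outer loop
   vertex 5.4 6.0 0.9
   vertex 3.1 1.7 5.9
   vertex 5.6 3.6 0.1
  endloop
 endfacet
 facet normal 0.799 0.222 0.559
  outer loop
   vertex 5.4 6.0 0.9
   vertex 2.1 5.3 5.9
   vertex 3.1 1.7 5.9
  endloop
 endfacet
 facet normal -0.216 0.976 -0.006
  outer loop
   vertex 5.4 6.0 0.9
   vertex 0.3 4.9 5.5
   vertex 2.1 5.3 5.9
  endloop
 endfacet
 facet normal -0.344 0.925 -0.160
  outer loop
   vertex 5.4 6.0 0.9
   vertex 0.6 4.2 0.8
   vertex 0.3 4.9 5.5
  endloop
 endfacet
 facet normal -0.253 -0.101 0.962
  outer loop
   vertex 0.9 1.5 5.3
   vertex 3.1 1.7 5.9
   vertex 0.3 4.9 5.5
  endloop
 endfacet
 facet normal 0.046 -0.986 0.161
  outer loop
   vertex 0.9 1.5 5.3
   vertex 1.1 1.2 3.4
   vertex 3.1 1.7 5.9
  endloop
 endfacet
 facet normal -0.984 -0.172 -0.037
  outer loop
   vertex 0.9 1.5 5.3
   vertex 0.3 4.9 5.5
   vertex 0.6 4.2 0.8
  endloop
 endfacet
 facet normal -0.973 -0.221 -0.068
  outer loop
   vertex 0.9 1.5 5.3
   vertex 0.6 4.2 0.8
   vertex 1.1 1.2 3.4
  endloop
 endfacet
 facet normal 0.604 -0.797 -0.001
  outer loop
   vertex 2.7 1.4 2.2
   vertex 5.6 3.6 0.1
   vertex 3.1 1.7 5.9
  endloop
 endfacet
 facet normal 0.169 -0.984 0.061
  outer loop
   vertex 2.7 1.4 2.2
   vertex 3.1 1.7 5.9
   vertex 1.1 1.2 3.4
  endloop
 endfacet
 facet normal -0.180 -0.545 -0.819
  outer loop
   vertex 2.7 1.4 2.2
   vertex 0.6 4.2 0.8
   vertex 5.6 3.6 0.1
  endloop
 endfacet
 facet normal -0.411 -0.635 -0.654
  outer loop
   vertex 2.7 1.4 2.2
   vertex 1.1 1.2 3.4
   vertex 0.6 4.2 0.8
  endloop
 endfacet
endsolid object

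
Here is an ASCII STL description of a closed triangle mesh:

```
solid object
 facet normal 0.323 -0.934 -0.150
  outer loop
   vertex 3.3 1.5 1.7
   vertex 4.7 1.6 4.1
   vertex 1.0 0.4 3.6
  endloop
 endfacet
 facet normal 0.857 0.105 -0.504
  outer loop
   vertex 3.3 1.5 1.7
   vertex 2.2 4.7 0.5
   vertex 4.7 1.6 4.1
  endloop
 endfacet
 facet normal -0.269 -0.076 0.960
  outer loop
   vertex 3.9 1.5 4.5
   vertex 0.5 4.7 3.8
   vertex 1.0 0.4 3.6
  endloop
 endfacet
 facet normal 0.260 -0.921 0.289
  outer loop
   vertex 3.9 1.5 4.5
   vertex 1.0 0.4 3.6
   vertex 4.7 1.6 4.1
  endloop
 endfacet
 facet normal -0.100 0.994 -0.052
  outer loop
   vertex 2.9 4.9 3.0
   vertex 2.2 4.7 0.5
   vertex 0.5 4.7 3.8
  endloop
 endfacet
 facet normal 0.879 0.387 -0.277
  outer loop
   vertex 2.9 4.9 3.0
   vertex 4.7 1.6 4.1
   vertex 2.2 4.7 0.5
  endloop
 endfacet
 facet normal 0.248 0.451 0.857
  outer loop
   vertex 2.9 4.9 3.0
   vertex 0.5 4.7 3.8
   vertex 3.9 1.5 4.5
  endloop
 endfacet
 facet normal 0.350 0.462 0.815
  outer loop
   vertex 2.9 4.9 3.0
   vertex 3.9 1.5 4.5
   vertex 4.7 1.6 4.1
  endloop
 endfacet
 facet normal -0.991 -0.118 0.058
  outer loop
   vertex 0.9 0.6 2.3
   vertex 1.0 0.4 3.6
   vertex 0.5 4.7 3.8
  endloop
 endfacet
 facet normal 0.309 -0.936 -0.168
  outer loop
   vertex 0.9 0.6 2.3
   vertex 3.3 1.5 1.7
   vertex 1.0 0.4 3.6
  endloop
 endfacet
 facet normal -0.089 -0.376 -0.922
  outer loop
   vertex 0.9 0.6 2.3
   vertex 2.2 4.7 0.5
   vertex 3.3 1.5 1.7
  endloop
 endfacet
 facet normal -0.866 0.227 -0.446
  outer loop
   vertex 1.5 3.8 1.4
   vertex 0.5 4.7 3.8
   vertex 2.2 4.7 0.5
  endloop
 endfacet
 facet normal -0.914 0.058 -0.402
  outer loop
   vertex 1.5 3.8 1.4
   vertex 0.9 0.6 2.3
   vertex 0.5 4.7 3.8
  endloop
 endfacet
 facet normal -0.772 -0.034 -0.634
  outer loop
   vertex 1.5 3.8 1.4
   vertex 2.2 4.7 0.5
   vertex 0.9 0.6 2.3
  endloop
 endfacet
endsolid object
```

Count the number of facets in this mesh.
14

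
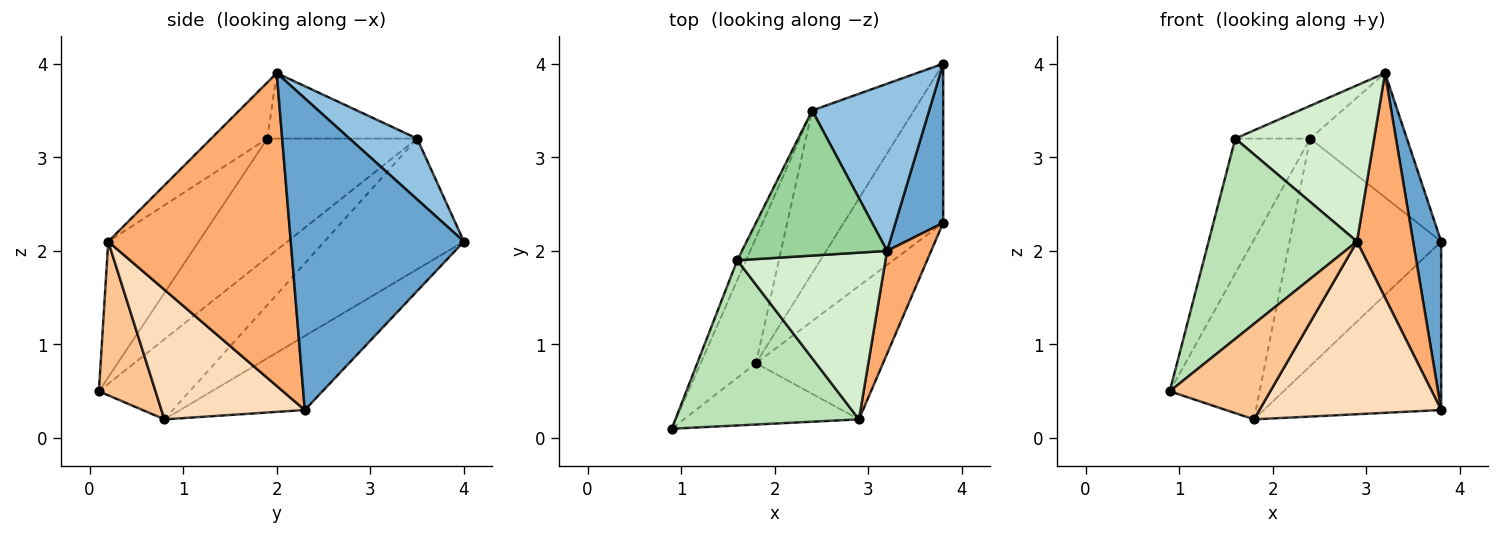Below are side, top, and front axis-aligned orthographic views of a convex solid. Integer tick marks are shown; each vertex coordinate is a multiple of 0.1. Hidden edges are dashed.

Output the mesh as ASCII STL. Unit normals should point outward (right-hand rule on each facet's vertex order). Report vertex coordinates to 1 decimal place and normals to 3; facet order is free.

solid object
 facet normal 0.976 -0.158 0.149
  outer loop
   vertex 3.2 2.0 3.9
   vertex 3.8 2.3 0.3
   vertex 3.8 4.0 2.1
  endloop
 endfacet
 facet normal 0.385 0.551 0.740
  outer loop
   vertex 2.4 3.5 3.2
   vertex 3.2 2.0 3.9
   vertex 3.8 4.0 2.1
  endloop
 endfacet
 facet normal -0.455 0.647 -0.611
  outer loop
   vertex 1.8 0.8 0.2
   vertex 3.8 4.0 2.1
   vertex 3.8 2.3 0.3
  endloop
 endfacet
 facet normal -0.638 0.631 -0.441
  outer loop
   vertex 1.8 0.8 0.2
   vertex 0.9 0.1 0.5
   vertex 2.4 3.5 3.2
  endloop
 endfacet
 facet normal -0.599 0.651 -0.466
  outer loop
   vertex 1.8 0.8 0.2
   vertex 2.4 3.5 3.2
   vertex 3.8 4.0 2.1
  endloop
 endfacet
 facet normal 0.947 -0.291 0.134
  outer loop
   vertex 2.9 0.2 2.1
   vertex 3.8 2.3 0.3
   vertex 3.2 2.0 3.9
  endloop
 endfacet
 facet normal 0.429 -0.760 -0.488
  outer loop
   vertex 2.9 0.2 2.1
   vertex 0.9 0.1 0.5
   vertex 1.8 0.8 0.2
  endloop
 endfacet
 facet normal 0.529 -0.671 -0.519
  outer loop
   vertex 2.9 0.2 2.1
   vertex 1.8 0.8 0.2
   vertex 3.8 2.3 0.3
  endloop
 endfacet
 facet normal -0.892 0.446 -0.066
  outer loop
   vertex 1.6 1.9 3.2
   vertex 2.4 3.5 3.2
   vertex 0.9 0.1 0.5
  endloop
 endfacet
 facet normal -0.403 0.202 0.893
  outer loop
   vertex 1.6 1.9 3.2
   vertex 3.2 2.0 3.9
   vertex 2.4 3.5 3.2
  endloop
 endfacet
 facet normal -0.426 -0.698 0.576
  outer loop
   vertex 1.6 1.9 3.2
   vertex 0.9 0.1 0.5
   vertex 2.9 0.2 2.1
  endloop
 endfacet
 facet normal -0.267 -0.659 0.703
  outer loop
   vertex 1.6 1.9 3.2
   vertex 2.9 0.2 2.1
   vertex 3.2 2.0 3.9
  endloop
 endfacet
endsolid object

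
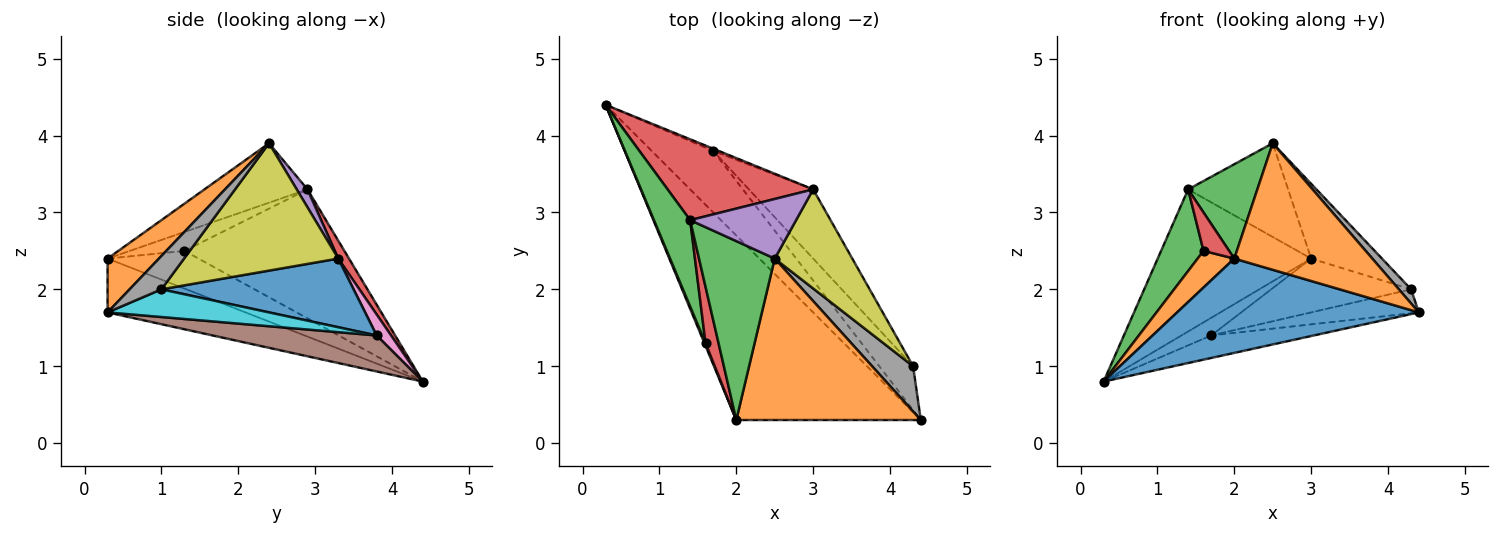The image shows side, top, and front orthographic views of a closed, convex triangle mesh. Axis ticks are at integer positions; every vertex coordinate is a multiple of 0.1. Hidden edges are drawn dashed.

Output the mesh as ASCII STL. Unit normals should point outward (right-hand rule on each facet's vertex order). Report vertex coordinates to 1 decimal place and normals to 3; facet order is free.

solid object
 facet normal -0.251 -0.441 -0.862
  outer loop
   vertex 2.0 0.3 2.4
   vertex 0.3 4.4 0.8
   vertex 4.4 0.3 1.7
  endloop
 endfacet
 facet normal 0.224 -0.601 0.767
  outer loop
   vertex 2.5 2.4 3.9
   vertex 2.0 0.3 2.4
   vertex 4.4 0.3 1.7
  endloop
 endfacet
 facet normal -0.570 -0.383 0.727
  outer loop
   vertex 1.4 2.9 3.3
   vertex 2.0 0.3 2.4
   vertex 2.5 2.4 3.9
  endloop
 endfacet
 facet normal 0.061 0.867 0.494
  outer loop
   vertex 1.4 2.9 3.3
   vertex 3.0 3.3 2.4
   vertex 0.3 4.4 0.8
  endloop
 endfacet
 facet normal 0.091 0.840 0.534
  outer loop
   vertex 1.4 2.9 3.3
   vertex 2.5 2.4 3.9
   vertex 3.0 3.3 2.4
  endloop
 endfacet
 facet normal 0.482 0.301 -0.823
  outer loop
   vertex 1.7 3.8 1.4
   vertex 4.4 0.3 1.7
   vertex 0.3 4.4 0.8
  endloop
 endfacet
 facet normal 0.433 0.894 -0.115
  outer loop
   vertex 1.7 3.8 1.4
   vertex 0.3 4.4 0.8
   vertex 3.0 3.3 2.4
  endloop
 endfacet
 facet normal 0.613 -0.236 0.754
  outer loop
   vertex 4.3 1.0 2.0
   vertex 2.5 2.4 3.9
   vertex 4.4 0.3 1.7
  endloop
 endfacet
 facet normal 0.795 0.365 0.484
  outer loop
   vertex 4.3 1.0 2.0
   vertex 3.0 3.3 2.4
   vertex 2.5 2.4 3.9
  endloop
 endfacet
 facet normal 0.583 0.389 -0.713
  outer loop
   vertex 4.3 1.0 2.0
   vertex 4.4 0.3 1.7
   vertex 1.7 3.8 1.4
  endloop
 endfacet
 facet normal 0.645 0.469 -0.603
  outer loop
   vertex 4.3 1.0 2.0
   vertex 1.7 3.8 1.4
   vertex 3.0 3.3 2.4
  endloop
 endfacet
 facet normal -0.927 -0.374 0.028
  outer loop
   vertex 1.6 1.3 2.5
   vertex 0.3 4.4 0.8
   vertex 2.0 0.3 2.4
  endloop
 endfacet
 facet normal -0.933 -0.248 0.262
  outer loop
   vertex 1.6 1.3 2.5
   vertex 1.4 2.9 3.3
   vertex 0.3 4.4 0.8
  endloop
 endfacet
 facet normal -0.769 -0.360 0.528
  outer loop
   vertex 1.6 1.3 2.5
   vertex 2.0 0.3 2.4
   vertex 1.4 2.9 3.3
  endloop
 endfacet
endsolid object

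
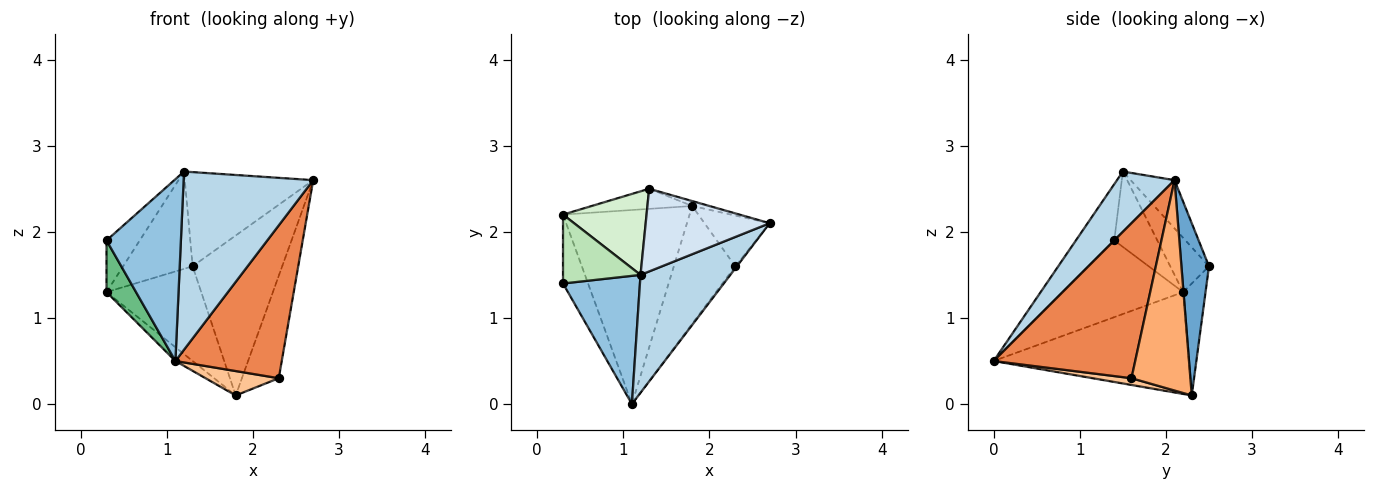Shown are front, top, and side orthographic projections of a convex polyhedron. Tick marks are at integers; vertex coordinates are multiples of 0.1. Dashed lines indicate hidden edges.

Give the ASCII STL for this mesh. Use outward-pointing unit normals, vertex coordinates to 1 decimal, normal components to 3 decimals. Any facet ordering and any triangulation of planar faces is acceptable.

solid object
 facet normal 0.294 0.955 -0.029
  outer loop
   vertex 1.3 2.5 1.6
   vertex 2.7 2.1 2.6
   vertex 1.8 2.3 0.1
  endloop
 endfacet
 facet normal -0.388 -0.753 0.531
  outer loop
   vertex 1.2 1.5 2.7
   vertex 0.3 1.4 1.9
   vertex 1.1 0.0 0.5
  endloop
 endfacet
 facet normal 0.347 -0.782 0.517
  outer loop
   vertex 1.2 1.5 2.7
   vertex 1.1 0.0 0.5
   vertex 2.7 2.1 2.6
  endloop
 endfacet
 facet normal -0.249 0.728 0.639
  outer loop
   vertex 1.2 1.5 2.7
   vertex 2.7 2.1 2.6
   vertex 1.3 2.5 1.6
  endloop
 endfacet
 facet normal 0.799 -0.601 -0.008
  outer loop
   vertex 2.3 1.6 0.3
   vertex 2.7 2.1 2.6
   vertex 1.1 0.0 0.5
  endloop
 endfacet
 facet normal 0.820 0.513 -0.254
  outer loop
   vertex 2.3 1.6 0.3
   vertex 1.8 2.3 0.1
   vertex 2.7 2.1 2.6
  endloop
 endfacet
 facet normal 0.107 -0.202 -0.974
  outer loop
   vertex 2.3 1.6 0.3
   vertex 1.1 0.0 0.5
   vertex 1.8 2.3 0.1
  endloop
 endfacet
 facet normal -0.225 0.953 -0.202
  outer loop
   vertex 0.3 2.2 1.3
   vertex 1.3 2.5 1.6
   vertex 1.8 2.3 0.1
  endloop
 endfacet
 facet normal -0.926 -0.227 -0.302
  outer loop
   vertex 0.3 2.2 1.3
   vertex 1.1 0.0 0.5
   vertex 0.3 1.4 1.9
  endloop
 endfacet
 facet normal -0.626 0.055 -0.778
  outer loop
   vertex 0.3 2.2 1.3
   vertex 1.8 2.3 0.1
   vertex 1.1 0.0 0.5
  endloop
 endfacet
 facet normal -0.614 0.474 0.631
  outer loop
   vertex 0.3 2.2 1.3
   vertex 0.3 1.4 1.9
   vertex 1.2 1.5 2.7
  endloop
 endfacet
 facet normal -0.390 0.699 0.600
  outer loop
   vertex 0.3 2.2 1.3
   vertex 1.2 1.5 2.7
   vertex 1.3 2.5 1.6
  endloop
 endfacet
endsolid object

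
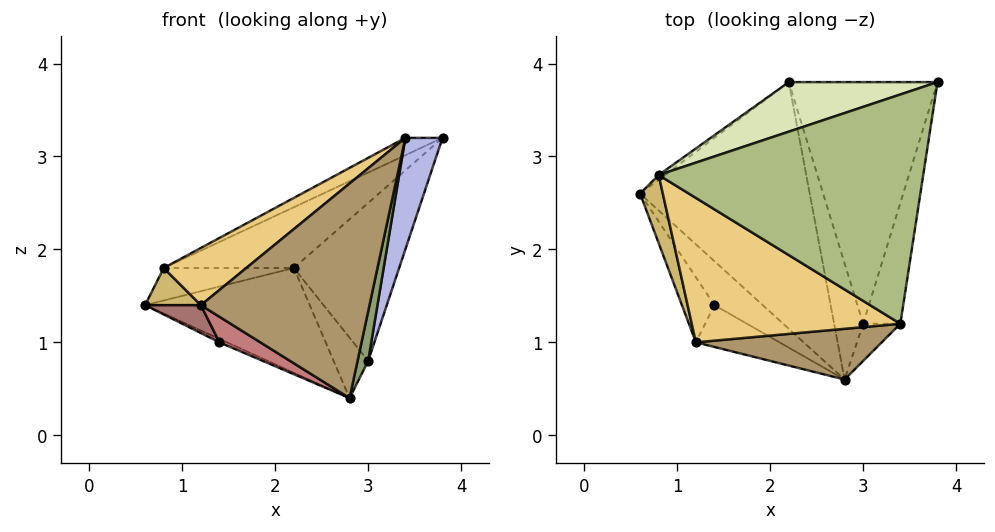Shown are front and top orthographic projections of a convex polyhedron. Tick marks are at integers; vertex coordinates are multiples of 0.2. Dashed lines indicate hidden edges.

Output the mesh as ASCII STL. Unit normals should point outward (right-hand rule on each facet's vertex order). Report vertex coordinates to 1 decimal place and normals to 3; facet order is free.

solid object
 facet normal -0.063 0.390 -0.919
  outer loop
   vertex 2.2 3.8 1.8
   vertex 2.8 0.6 0.4
   vertex 0.6 2.6 1.4
  endloop
 endfacet
 facet normal 0.591 0.442 -0.675
  outer loop
   vertex 3.0 1.2 0.8
   vertex 2.2 3.8 1.8
   vertex 3.8 3.8 3.2
  endloop
 endfacet
 facet normal 0.364 0.430 -0.826
  outer loop
   vertex 3.0 1.2 0.8
   vertex 2.8 0.6 0.4
   vertex 2.2 3.8 1.8
  endloop
 endfacet
 facet normal 0.975 -0.150 -0.163
  outer loop
   vertex 3.0 1.2 0.8
   vertex 3.8 3.8 3.2
   vertex 3.4 1.2 3.2
  endloop
 endfacet
 facet normal 0.964 -0.214 -0.161
  outer loop
   vertex 3.0 1.2 0.8
   vertex 3.4 1.2 3.2
   vertex 2.8 0.6 0.4
  endloop
 endfacet
 facet normal -0.440 0.068 0.895
  outer loop
   vertex 0.8 2.8 1.8
   vertex 3.4 1.2 3.2
   vertex 3.8 3.8 3.2
  endloop
 endfacet
 facet normal -0.577 0.808 -0.115
  outer loop
   vertex 0.8 2.8 1.8
   vertex 2.2 3.8 1.8
   vertex 0.6 2.6 1.4
  endloop
 endfacet
 facet normal -0.484 0.678 0.553
  outer loop
   vertex 0.8 2.8 1.8
   vertex 3.8 3.8 3.2
   vertex 2.2 3.8 1.8
  endloop
 endfacet
 facet normal -0.099 -0.968 0.229
  outer loop
   vertex 1.2 1.0 1.4
   vertex 2.8 0.6 0.4
   vertex 3.4 1.2 3.2
  endloop
 endfacet
 facet normal -0.787 -0.295 0.541
  outer loop
   vertex 1.2 1.0 1.4
   vertex 0.8 2.8 1.8
   vertex 0.6 2.6 1.4
  endloop
 endfacet
 facet normal -0.588 -0.298 0.752
  outer loop
   vertex 1.2 1.0 1.4
   vertex 3.4 1.2 3.2
   vertex 0.8 2.8 1.8
  endloop
 endfacet
 facet normal -0.358 0.072 -0.931
  outer loop
   vertex 1.4 1.4 1.0
   vertex 0.6 2.6 1.4
   vertex 2.8 0.6 0.4
  endloop
 endfacet
 facet normal -0.724 -0.272 -0.634
  outer loop
   vertex 1.4 1.4 1.0
   vertex 1.2 1.0 1.4
   vertex 0.6 2.6 1.4
  endloop
 endfacet
 facet normal -0.553 -0.434 -0.711
  outer loop
   vertex 1.4 1.4 1.0
   vertex 2.8 0.6 0.4
   vertex 1.2 1.0 1.4
  endloop
 endfacet
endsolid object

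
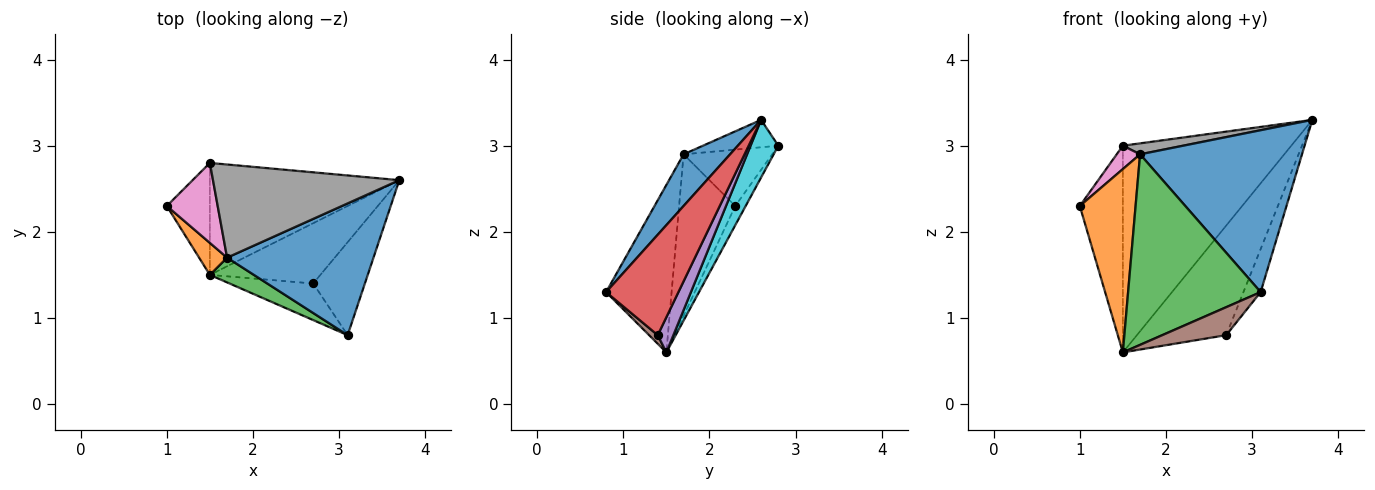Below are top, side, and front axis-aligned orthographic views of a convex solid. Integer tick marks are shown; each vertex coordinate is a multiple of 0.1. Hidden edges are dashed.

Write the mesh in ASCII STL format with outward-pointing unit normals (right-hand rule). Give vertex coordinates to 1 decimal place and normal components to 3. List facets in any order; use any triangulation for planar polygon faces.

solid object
 facet normal 0.217 -0.757 0.616
  outer loop
   vertex 1.7 1.7 2.9
   vertex 3.1 0.8 1.3
   vertex 3.7 2.6 3.3
  endloop
 endfacet
 facet normal -0.704 -0.699 0.122
  outer loop
   vertex 1.7 1.7 2.9
   vertex 1.0 2.3 2.3
   vertex 1.5 1.5 0.6
  endloop
 endfacet
 facet normal -0.440 -0.890 0.116
  outer loop
   vertex 1.7 1.7 2.9
   vertex 1.5 1.5 0.6
   vertex 3.1 0.8 1.3
  endloop
 endfacet
 facet normal 0.870 0.207 -0.447
  outer loop
   vertex 2.7 1.4 0.8
   vertex 3.7 2.6 3.3
   vertex 3.1 0.8 1.3
  endloop
 endfacet
 facet normal 0.152 0.866 -0.476
  outer loop
   vertex 2.7 1.4 0.8
   vertex 1.5 1.5 0.6
   vertex 3.7 2.6 3.3
  endloop
 endfacet
 facet normal 0.082 -0.605 -0.792
  outer loop
   vertex 2.7 1.4 0.8
   vertex 3.1 0.8 1.3
   vertex 1.5 1.5 0.6
  endloop
 endfacet
 facet normal -0.728 -0.192 0.658
  outer loop
   vertex 1.5 2.8 3.0
   vertex 1.0 2.3 2.3
   vertex 1.7 1.7 2.9
  endloop
 endfacet
 facet normal -0.145 -0.116 0.983
  outer loop
   vertex 1.5 2.8 3.0
   vertex 1.7 1.7 2.9
   vertex 3.7 2.6 3.3
  endloop
 endfacet
 facet normal -0.208 0.860 -0.466
  outer loop
   vertex 1.5 2.8 3.0
   vertex 1.5 1.5 0.6
   vertex 1.0 2.3 2.3
  endloop
 endfacet
 facet normal 0.143 0.870 -0.471
  outer loop
   vertex 1.5 2.8 3.0
   vertex 3.7 2.6 3.3
   vertex 1.5 1.5 0.6
  endloop
 endfacet
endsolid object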